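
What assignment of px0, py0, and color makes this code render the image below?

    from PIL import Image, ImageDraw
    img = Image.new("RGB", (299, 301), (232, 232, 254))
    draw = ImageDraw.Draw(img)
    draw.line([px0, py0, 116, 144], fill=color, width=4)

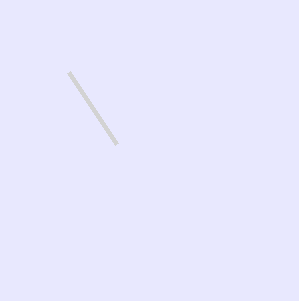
px0 = 68
py0 = 72
color = 'lightgray'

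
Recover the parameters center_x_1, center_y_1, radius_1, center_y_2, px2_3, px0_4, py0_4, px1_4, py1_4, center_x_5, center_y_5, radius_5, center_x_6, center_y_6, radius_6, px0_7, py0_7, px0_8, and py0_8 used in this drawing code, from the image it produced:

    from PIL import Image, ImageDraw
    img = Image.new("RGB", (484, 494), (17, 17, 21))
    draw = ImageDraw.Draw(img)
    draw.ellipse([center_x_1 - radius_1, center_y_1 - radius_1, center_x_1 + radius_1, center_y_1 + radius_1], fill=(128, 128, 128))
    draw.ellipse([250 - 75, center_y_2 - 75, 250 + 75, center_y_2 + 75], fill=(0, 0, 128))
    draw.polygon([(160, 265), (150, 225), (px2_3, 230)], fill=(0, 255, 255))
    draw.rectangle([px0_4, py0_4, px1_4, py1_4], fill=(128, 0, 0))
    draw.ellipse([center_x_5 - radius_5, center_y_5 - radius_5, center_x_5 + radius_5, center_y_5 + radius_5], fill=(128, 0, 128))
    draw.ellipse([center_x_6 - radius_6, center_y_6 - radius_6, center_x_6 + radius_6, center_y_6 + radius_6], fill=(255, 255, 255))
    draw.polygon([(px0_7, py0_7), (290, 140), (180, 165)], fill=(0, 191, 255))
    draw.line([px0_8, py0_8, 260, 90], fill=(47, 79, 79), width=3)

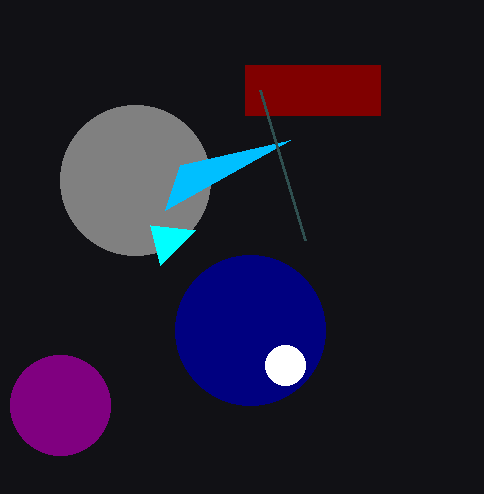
center_x_1 = 135, center_y_1 = 180, radius_1 = 75, center_y_2 = 330, px2_3 = 195, px0_4 = 245, py0_4 = 65, px1_4 = 380, py1_4 = 115, center_x_5 = 60, center_y_5 = 405, radius_5 = 50, center_x_6 = 285, center_y_6 = 365, radius_6 = 20, px0_7 = 165, py0_7 = 210, px0_8 = 305, py0_8 = 240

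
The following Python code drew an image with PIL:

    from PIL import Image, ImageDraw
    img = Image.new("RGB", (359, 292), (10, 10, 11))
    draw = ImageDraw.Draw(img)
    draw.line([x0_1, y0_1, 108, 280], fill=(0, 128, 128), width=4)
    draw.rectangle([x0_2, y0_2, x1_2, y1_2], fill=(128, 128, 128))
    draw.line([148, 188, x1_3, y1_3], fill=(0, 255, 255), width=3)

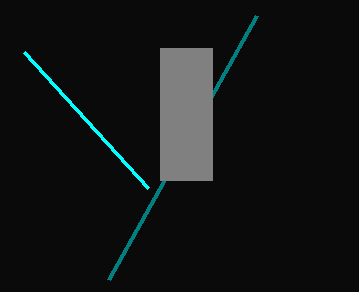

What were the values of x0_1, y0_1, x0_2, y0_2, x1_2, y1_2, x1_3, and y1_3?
x0_1 = 256; y0_1 = 16; x0_2 = 160; y0_2 = 48; x1_2 = 212; y1_2 = 180; x1_3 = 24; y1_3 = 52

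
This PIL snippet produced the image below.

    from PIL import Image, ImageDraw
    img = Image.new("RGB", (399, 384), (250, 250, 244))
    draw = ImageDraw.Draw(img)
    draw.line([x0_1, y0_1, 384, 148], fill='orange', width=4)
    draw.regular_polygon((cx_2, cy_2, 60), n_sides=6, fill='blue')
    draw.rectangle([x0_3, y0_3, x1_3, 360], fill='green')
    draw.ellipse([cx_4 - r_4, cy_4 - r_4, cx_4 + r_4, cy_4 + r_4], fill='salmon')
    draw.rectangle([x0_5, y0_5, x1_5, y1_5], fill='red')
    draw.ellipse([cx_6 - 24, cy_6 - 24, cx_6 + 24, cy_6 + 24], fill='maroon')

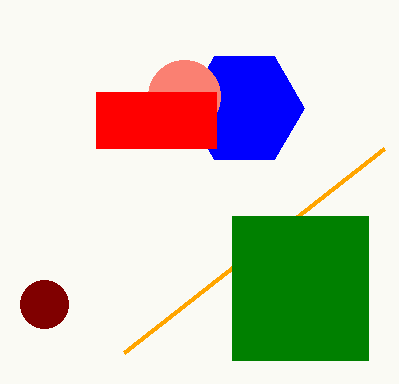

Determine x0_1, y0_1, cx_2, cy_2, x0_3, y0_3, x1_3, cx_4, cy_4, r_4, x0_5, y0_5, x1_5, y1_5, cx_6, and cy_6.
x0_1 = 124, y0_1 = 352, cx_2 = 244, cy_2 = 108, x0_3 = 232, y0_3 = 216, x1_3 = 368, cx_4 = 184, cy_4 = 96, r_4 = 36, x0_5 = 96, y0_5 = 92, x1_5 = 216, y1_5 = 148, cx_6 = 44, cy_6 = 304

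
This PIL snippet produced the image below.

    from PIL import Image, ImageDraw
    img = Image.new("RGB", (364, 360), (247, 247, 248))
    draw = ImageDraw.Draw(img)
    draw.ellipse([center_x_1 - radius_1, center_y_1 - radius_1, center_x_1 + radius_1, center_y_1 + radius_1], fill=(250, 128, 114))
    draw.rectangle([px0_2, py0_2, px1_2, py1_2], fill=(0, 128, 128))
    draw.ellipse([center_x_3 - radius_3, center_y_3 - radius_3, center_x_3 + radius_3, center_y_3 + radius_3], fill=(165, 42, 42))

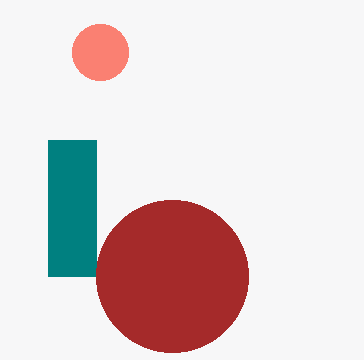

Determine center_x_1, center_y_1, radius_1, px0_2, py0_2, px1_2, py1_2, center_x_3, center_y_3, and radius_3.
center_x_1 = 100; center_y_1 = 52; radius_1 = 28; px0_2 = 48; py0_2 = 140; px1_2 = 96; py1_2 = 276; center_x_3 = 172; center_y_3 = 276; radius_3 = 76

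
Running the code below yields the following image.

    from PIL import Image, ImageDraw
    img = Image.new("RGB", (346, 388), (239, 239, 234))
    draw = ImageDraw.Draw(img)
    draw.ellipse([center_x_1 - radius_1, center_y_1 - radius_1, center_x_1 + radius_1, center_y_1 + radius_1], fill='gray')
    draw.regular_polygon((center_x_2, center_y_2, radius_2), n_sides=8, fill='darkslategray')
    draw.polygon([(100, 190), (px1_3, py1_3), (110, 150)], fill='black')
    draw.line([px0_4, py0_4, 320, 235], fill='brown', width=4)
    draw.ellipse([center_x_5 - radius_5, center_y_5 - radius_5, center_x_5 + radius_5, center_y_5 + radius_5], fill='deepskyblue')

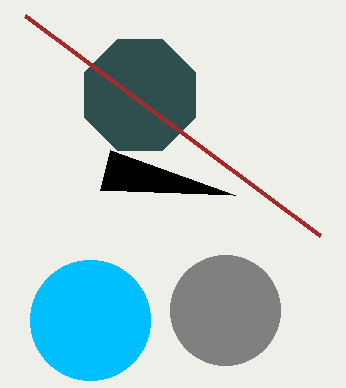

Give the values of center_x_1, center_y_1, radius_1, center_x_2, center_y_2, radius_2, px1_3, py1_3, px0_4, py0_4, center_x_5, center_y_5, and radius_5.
center_x_1 = 225, center_y_1 = 310, radius_1 = 55, center_x_2 = 140, center_y_2 = 95, radius_2 = 60, px1_3 = 235, py1_3 = 195, px0_4 = 25, py0_4 = 15, center_x_5 = 90, center_y_5 = 320, radius_5 = 60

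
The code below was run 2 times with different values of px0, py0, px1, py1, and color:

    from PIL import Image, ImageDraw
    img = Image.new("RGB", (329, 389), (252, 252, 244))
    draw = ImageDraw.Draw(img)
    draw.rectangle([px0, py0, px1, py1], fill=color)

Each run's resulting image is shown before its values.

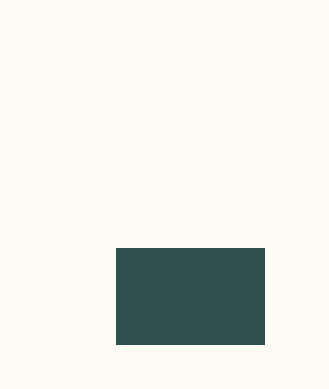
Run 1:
px0 = 116, py0 = 248, px1 = 264, py1 = 344, color = 'darkslategray'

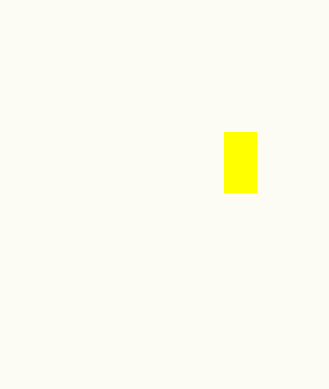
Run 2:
px0 = 224; py0 = 132; px1 = 256; py1 = 192; color = 'yellow'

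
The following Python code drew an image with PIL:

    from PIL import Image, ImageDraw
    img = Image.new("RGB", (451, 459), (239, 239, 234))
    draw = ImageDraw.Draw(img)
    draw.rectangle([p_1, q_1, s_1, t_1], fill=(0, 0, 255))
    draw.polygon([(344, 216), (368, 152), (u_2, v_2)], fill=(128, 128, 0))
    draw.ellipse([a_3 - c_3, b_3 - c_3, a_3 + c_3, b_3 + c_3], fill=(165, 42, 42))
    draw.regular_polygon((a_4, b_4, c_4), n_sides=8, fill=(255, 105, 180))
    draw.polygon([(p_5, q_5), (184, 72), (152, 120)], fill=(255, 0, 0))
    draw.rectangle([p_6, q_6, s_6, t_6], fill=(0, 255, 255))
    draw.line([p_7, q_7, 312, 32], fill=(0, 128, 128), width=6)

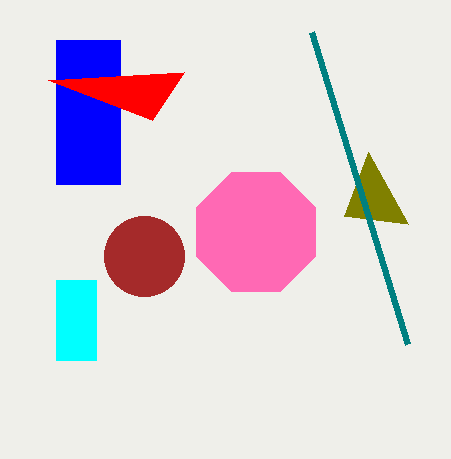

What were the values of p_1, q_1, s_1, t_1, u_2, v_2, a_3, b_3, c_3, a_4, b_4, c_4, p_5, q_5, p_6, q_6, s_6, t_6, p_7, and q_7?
p_1 = 56
q_1 = 40
s_1 = 120
t_1 = 184
u_2 = 408
v_2 = 224
a_3 = 144
b_3 = 256
c_3 = 40
a_4 = 256
b_4 = 232
c_4 = 64
p_5 = 48
q_5 = 80
p_6 = 56
q_6 = 280
s_6 = 96
t_6 = 360
p_7 = 408
q_7 = 344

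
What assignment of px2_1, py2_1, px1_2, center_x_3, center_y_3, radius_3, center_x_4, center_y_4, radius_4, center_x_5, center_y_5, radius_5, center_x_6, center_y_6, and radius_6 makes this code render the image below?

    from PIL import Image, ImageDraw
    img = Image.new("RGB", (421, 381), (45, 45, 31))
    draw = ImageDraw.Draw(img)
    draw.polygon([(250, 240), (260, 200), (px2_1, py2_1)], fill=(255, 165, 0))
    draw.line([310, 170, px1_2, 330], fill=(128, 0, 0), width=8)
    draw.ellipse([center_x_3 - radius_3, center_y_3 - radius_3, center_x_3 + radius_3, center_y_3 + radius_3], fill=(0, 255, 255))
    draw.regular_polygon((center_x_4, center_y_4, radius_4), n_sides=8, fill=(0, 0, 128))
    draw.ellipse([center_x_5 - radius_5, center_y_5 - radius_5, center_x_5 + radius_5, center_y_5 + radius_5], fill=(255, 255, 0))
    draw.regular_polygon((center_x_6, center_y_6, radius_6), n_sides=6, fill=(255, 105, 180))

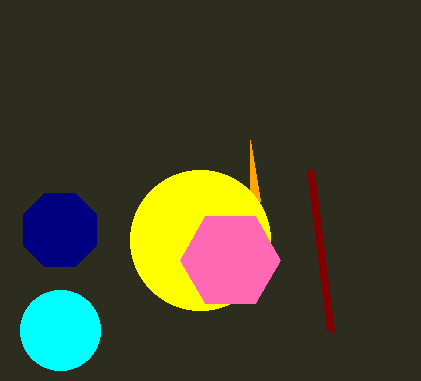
px2_1 = 250, py2_1 = 140, px1_2 = 330, center_x_3 = 60, center_y_3 = 330, radius_3 = 40, center_x_4 = 60, center_y_4 = 230, radius_4 = 40, center_x_5 = 200, center_y_5 = 240, radius_5 = 70, center_x_6 = 230, center_y_6 = 260, radius_6 = 50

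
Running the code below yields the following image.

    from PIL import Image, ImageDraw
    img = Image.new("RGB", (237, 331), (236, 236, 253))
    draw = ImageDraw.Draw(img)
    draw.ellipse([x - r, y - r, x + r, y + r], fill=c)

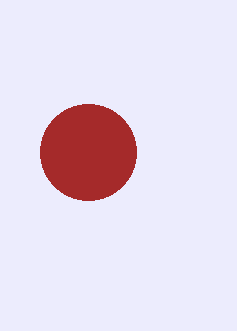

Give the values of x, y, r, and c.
x = 88; y = 152; r = 48; c = 'brown'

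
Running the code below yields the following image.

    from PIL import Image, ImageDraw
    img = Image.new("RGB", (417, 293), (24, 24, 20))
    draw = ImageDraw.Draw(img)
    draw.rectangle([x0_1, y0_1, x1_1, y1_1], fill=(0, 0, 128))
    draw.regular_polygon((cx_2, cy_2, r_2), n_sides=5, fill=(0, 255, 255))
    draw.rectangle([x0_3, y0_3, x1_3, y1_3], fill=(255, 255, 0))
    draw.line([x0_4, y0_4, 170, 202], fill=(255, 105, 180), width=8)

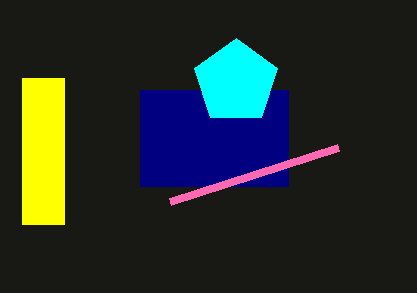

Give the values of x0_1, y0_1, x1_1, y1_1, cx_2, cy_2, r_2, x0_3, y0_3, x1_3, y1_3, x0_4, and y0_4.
x0_1 = 140; y0_1 = 90; x1_1 = 288; y1_1 = 186; cx_2 = 236; cy_2 = 82; r_2 = 44; x0_3 = 22; y0_3 = 78; x1_3 = 64; y1_3 = 224; x0_4 = 338; y0_4 = 148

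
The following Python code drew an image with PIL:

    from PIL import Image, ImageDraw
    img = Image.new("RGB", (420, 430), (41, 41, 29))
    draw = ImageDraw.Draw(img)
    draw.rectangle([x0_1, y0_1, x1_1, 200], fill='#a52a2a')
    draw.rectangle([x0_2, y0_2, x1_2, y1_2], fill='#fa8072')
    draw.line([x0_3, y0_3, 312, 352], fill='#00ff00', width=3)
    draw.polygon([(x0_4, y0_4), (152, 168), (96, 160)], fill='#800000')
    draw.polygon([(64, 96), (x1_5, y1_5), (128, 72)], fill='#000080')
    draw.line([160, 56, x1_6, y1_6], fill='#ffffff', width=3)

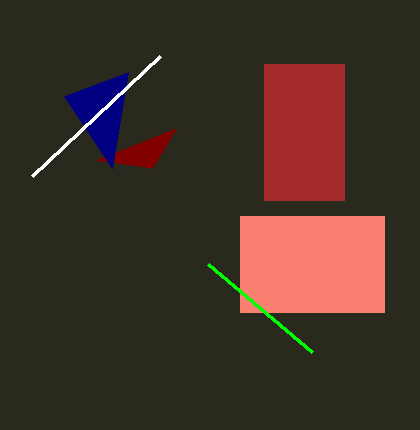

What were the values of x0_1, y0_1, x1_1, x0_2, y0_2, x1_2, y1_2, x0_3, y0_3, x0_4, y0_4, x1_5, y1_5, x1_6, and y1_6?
x0_1 = 264
y0_1 = 64
x1_1 = 344
x0_2 = 240
y0_2 = 216
x1_2 = 384
y1_2 = 312
x0_3 = 208
y0_3 = 264
x0_4 = 176
y0_4 = 128
x1_5 = 112
y1_5 = 168
x1_6 = 32
y1_6 = 176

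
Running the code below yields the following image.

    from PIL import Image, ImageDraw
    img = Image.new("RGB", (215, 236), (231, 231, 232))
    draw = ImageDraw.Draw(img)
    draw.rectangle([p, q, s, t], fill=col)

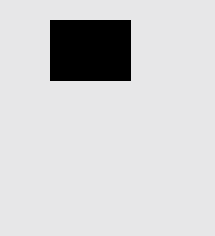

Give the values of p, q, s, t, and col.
p = 50, q = 20, s = 130, t = 80, col = 'black'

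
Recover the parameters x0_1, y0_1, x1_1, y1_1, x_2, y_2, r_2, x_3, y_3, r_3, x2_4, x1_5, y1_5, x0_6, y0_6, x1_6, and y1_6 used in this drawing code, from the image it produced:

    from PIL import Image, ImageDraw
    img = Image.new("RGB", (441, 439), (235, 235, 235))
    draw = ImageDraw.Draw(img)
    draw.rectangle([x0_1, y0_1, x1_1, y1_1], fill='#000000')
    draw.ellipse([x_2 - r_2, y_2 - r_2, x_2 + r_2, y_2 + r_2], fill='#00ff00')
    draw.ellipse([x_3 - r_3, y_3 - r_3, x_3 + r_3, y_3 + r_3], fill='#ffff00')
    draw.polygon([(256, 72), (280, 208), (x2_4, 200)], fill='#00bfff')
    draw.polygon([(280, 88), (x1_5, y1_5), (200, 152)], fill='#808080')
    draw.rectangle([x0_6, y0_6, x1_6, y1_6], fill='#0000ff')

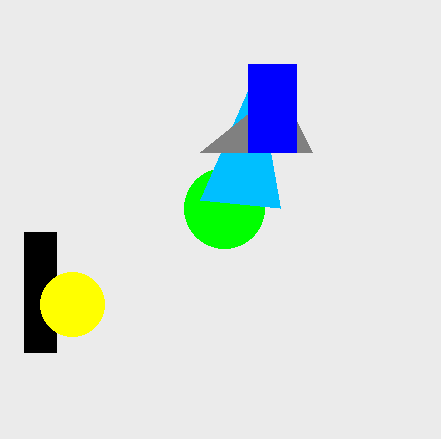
x0_1 = 24; y0_1 = 232; x1_1 = 56; y1_1 = 352; x_2 = 224; y_2 = 208; r_2 = 40; x_3 = 72; y_3 = 304; r_3 = 32; x2_4 = 200; x1_5 = 312; y1_5 = 152; x0_6 = 248; y0_6 = 64; x1_6 = 296; y1_6 = 152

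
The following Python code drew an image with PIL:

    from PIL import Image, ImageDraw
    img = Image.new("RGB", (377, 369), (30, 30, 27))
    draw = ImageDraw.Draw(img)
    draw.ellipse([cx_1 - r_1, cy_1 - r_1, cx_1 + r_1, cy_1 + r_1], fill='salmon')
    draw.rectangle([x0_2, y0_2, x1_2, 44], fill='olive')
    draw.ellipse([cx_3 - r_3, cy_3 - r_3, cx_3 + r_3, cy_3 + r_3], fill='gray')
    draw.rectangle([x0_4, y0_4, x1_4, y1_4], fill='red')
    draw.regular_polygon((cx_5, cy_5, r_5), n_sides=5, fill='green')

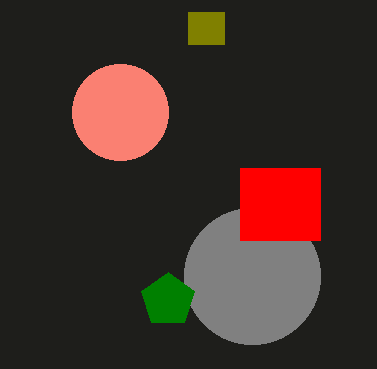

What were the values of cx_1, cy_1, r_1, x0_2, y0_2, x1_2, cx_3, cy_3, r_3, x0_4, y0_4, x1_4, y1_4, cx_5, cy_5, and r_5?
cx_1 = 120
cy_1 = 112
r_1 = 48
x0_2 = 188
y0_2 = 12
x1_2 = 224
cx_3 = 252
cy_3 = 276
r_3 = 68
x0_4 = 240
y0_4 = 168
x1_4 = 320
y1_4 = 240
cx_5 = 168
cy_5 = 300
r_5 = 28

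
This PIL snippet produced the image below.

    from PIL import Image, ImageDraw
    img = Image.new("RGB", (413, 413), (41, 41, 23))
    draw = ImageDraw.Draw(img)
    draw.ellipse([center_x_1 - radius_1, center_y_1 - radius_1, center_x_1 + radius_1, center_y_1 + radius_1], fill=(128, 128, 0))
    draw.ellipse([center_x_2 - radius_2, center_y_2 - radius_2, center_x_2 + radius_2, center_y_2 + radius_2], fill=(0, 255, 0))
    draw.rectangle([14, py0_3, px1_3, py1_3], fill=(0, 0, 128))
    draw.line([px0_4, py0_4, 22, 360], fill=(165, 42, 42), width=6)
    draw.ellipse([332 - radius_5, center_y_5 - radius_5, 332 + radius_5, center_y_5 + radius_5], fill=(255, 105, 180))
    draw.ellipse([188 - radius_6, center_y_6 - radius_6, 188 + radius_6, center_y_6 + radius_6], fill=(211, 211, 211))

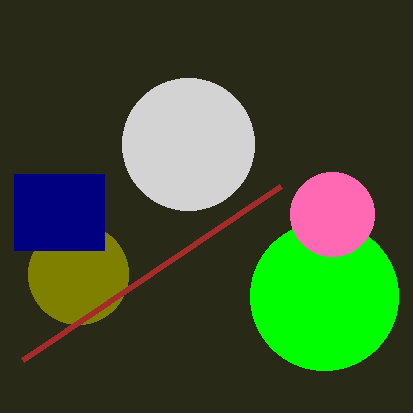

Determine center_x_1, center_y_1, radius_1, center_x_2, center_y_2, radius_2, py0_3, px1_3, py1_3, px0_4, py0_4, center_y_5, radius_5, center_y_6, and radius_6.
center_x_1 = 78; center_y_1 = 274; radius_1 = 50; center_x_2 = 324; center_y_2 = 296; radius_2 = 74; py0_3 = 174; px1_3 = 104; py1_3 = 250; px0_4 = 280; py0_4 = 186; center_y_5 = 214; radius_5 = 42; center_y_6 = 144; radius_6 = 66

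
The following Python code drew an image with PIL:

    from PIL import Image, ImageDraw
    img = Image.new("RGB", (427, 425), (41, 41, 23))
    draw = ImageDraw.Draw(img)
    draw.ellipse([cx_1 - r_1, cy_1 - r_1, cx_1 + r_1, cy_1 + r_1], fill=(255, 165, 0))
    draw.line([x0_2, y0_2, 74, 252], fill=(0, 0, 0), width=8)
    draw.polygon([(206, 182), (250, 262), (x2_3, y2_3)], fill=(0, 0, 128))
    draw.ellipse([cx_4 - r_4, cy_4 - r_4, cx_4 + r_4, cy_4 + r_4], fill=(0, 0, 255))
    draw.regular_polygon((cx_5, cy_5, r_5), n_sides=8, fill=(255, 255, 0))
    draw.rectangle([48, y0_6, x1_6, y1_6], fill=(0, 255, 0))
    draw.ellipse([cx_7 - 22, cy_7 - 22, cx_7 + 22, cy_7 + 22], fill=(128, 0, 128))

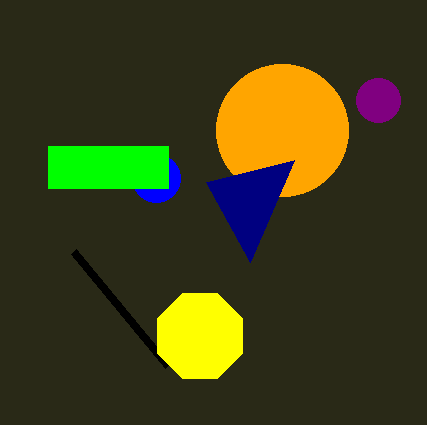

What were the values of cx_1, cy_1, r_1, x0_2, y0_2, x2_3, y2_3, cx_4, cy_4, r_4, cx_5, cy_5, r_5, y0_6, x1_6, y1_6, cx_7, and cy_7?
cx_1 = 282, cy_1 = 130, r_1 = 66, x0_2 = 168, y0_2 = 366, x2_3 = 294, y2_3 = 160, cx_4 = 156, cy_4 = 178, r_4 = 24, cx_5 = 200, cy_5 = 336, r_5 = 46, y0_6 = 146, x1_6 = 168, y1_6 = 188, cx_7 = 378, cy_7 = 100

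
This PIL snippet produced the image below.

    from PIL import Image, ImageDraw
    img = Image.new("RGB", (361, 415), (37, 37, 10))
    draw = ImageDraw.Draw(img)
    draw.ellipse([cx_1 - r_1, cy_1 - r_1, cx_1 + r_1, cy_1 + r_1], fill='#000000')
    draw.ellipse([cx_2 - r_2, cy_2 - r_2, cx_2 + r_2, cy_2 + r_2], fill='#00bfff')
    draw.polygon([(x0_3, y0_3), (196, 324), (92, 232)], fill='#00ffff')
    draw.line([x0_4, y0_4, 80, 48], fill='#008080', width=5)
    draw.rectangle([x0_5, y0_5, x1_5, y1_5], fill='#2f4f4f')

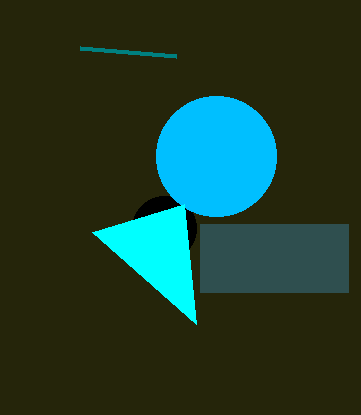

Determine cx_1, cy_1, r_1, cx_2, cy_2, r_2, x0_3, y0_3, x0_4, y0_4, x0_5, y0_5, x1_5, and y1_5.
cx_1 = 164, cy_1 = 228, r_1 = 32, cx_2 = 216, cy_2 = 156, r_2 = 60, x0_3 = 184, y0_3 = 204, x0_4 = 176, y0_4 = 56, x0_5 = 200, y0_5 = 224, x1_5 = 348, y1_5 = 292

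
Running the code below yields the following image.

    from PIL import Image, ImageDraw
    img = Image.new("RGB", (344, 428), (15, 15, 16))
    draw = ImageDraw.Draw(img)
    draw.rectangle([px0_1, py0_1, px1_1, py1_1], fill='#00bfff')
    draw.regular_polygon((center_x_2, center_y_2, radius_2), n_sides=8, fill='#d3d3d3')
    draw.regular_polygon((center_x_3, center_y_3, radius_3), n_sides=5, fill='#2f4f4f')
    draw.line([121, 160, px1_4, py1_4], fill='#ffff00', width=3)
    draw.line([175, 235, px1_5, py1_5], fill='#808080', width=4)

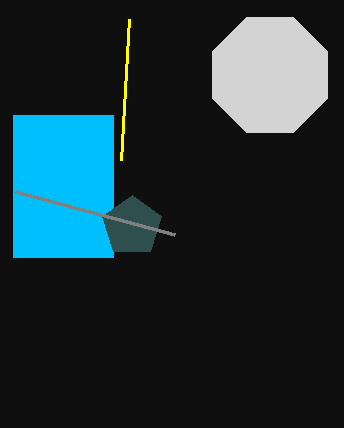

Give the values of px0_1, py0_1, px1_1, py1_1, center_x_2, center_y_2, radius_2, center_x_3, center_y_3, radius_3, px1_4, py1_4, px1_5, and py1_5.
px0_1 = 13
py0_1 = 115
px1_1 = 113
py1_1 = 257
center_x_2 = 270
center_y_2 = 75
radius_2 = 62
center_x_3 = 132
center_y_3 = 226
radius_3 = 31
px1_4 = 129
py1_4 = 19
px1_5 = 16
py1_5 = 192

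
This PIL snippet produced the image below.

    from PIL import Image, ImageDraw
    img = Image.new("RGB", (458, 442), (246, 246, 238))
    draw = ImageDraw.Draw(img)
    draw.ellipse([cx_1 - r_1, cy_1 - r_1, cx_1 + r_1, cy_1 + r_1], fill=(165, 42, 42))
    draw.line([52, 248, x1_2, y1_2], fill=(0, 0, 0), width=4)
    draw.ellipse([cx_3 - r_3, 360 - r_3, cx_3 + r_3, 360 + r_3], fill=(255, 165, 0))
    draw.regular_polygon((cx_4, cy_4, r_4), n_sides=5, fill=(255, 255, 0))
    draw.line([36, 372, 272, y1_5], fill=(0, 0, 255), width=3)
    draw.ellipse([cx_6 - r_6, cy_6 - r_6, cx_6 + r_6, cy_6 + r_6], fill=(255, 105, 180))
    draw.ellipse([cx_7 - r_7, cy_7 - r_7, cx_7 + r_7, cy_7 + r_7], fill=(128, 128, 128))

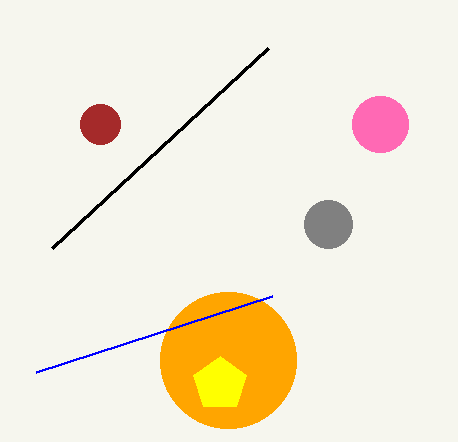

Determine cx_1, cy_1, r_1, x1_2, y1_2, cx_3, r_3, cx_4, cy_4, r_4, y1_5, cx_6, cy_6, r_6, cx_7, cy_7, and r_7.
cx_1 = 100
cy_1 = 124
r_1 = 20
x1_2 = 268
y1_2 = 48
cx_3 = 228
r_3 = 68
cx_4 = 220
cy_4 = 384
r_4 = 28
y1_5 = 296
cx_6 = 380
cy_6 = 124
r_6 = 28
cx_7 = 328
cy_7 = 224
r_7 = 24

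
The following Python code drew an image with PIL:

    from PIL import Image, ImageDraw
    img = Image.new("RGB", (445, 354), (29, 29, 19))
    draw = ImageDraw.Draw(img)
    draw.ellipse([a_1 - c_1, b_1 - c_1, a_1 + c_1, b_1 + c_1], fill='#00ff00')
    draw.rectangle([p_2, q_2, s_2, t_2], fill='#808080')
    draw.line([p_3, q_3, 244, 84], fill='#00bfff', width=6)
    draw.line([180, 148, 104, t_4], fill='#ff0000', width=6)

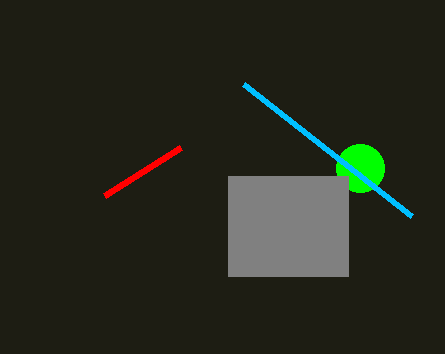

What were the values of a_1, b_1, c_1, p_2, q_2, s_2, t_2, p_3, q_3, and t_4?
a_1 = 360, b_1 = 168, c_1 = 24, p_2 = 228, q_2 = 176, s_2 = 348, t_2 = 276, p_3 = 412, q_3 = 216, t_4 = 196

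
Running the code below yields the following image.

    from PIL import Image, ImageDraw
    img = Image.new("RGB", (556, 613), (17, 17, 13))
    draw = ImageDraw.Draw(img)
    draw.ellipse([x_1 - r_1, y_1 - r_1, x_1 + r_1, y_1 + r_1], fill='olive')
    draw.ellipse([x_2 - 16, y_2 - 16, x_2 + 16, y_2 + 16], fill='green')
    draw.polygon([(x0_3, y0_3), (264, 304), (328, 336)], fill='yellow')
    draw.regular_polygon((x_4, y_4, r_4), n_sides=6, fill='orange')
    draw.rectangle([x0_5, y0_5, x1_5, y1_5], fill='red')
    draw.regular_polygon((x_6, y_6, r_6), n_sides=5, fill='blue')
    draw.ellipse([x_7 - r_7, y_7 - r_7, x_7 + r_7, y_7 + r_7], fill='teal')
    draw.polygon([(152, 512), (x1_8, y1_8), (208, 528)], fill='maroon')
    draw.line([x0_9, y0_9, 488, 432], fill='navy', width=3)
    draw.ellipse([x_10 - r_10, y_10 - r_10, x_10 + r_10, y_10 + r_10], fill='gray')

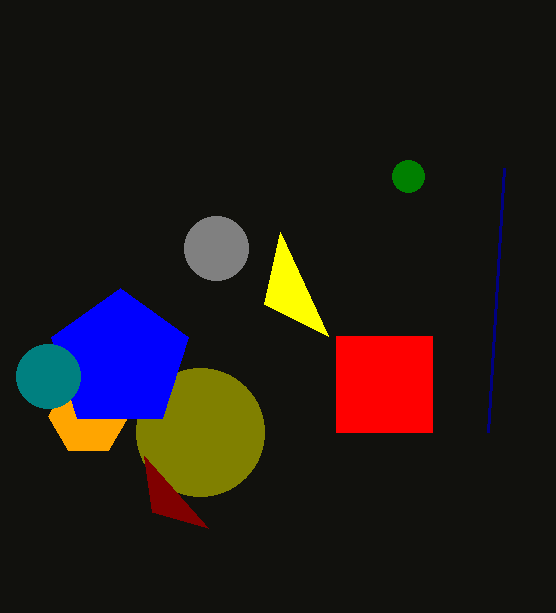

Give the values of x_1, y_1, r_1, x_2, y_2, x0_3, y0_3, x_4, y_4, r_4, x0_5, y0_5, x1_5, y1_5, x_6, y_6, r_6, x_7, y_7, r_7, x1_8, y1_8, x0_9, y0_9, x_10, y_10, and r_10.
x_1 = 200
y_1 = 432
r_1 = 64
x_2 = 408
y_2 = 176
x0_3 = 280
y0_3 = 232
x_4 = 88
y_4 = 416
r_4 = 40
x0_5 = 336
y0_5 = 336
x1_5 = 432
y1_5 = 432
x_6 = 120
y_6 = 360
r_6 = 72
x_7 = 48
y_7 = 376
r_7 = 32
x1_8 = 144
y1_8 = 456
x0_9 = 504
y0_9 = 168
x_10 = 216
y_10 = 248
r_10 = 32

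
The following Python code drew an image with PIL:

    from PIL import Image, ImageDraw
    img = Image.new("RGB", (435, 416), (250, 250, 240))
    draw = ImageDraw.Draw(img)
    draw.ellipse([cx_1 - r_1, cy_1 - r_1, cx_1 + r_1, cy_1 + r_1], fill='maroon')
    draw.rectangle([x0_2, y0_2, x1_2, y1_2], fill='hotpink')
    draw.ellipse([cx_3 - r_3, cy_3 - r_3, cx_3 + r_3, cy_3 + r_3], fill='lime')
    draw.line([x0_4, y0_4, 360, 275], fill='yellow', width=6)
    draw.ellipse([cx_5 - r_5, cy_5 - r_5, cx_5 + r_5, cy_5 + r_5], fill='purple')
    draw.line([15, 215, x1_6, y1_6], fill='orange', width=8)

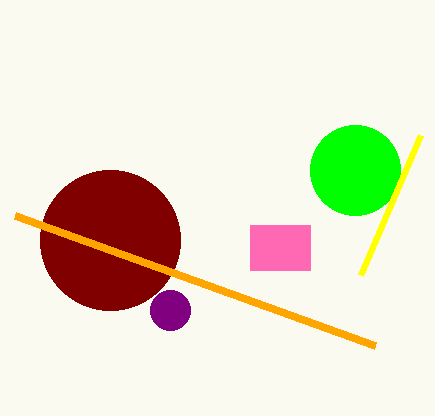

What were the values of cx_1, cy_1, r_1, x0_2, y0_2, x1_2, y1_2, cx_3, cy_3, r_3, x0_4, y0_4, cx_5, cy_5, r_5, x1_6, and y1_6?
cx_1 = 110; cy_1 = 240; r_1 = 70; x0_2 = 250; y0_2 = 225; x1_2 = 310; y1_2 = 270; cx_3 = 355; cy_3 = 170; r_3 = 45; x0_4 = 420; y0_4 = 135; cx_5 = 170; cy_5 = 310; r_5 = 20; x1_6 = 375; y1_6 = 345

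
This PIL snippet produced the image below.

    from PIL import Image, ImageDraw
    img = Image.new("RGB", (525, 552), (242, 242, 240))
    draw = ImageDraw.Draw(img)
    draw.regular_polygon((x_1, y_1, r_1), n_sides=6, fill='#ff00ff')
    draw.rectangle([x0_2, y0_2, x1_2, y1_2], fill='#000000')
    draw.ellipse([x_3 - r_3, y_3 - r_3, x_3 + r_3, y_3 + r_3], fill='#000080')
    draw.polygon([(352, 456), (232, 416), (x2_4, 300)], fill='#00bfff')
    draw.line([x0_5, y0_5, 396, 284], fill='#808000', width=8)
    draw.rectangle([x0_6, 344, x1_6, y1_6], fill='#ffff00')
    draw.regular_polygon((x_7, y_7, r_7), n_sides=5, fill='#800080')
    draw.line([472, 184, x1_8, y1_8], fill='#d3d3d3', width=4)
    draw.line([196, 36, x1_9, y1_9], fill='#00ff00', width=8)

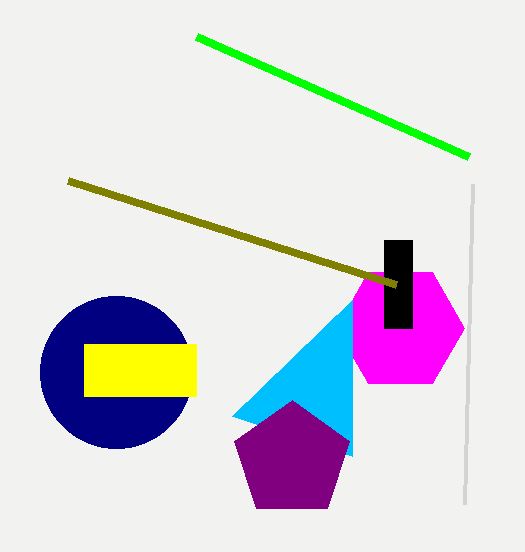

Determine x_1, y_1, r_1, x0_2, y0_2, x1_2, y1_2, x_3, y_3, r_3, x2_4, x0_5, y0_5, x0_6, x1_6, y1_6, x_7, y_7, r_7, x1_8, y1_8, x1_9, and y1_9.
x_1 = 400
y_1 = 328
r_1 = 64
x0_2 = 384
y0_2 = 240
x1_2 = 412
y1_2 = 328
x_3 = 116
y_3 = 372
r_3 = 76
x2_4 = 352
x0_5 = 68
y0_5 = 180
x0_6 = 84
x1_6 = 196
y1_6 = 396
x_7 = 292
y_7 = 460
r_7 = 60
x1_8 = 464
y1_8 = 504
x1_9 = 468
y1_9 = 156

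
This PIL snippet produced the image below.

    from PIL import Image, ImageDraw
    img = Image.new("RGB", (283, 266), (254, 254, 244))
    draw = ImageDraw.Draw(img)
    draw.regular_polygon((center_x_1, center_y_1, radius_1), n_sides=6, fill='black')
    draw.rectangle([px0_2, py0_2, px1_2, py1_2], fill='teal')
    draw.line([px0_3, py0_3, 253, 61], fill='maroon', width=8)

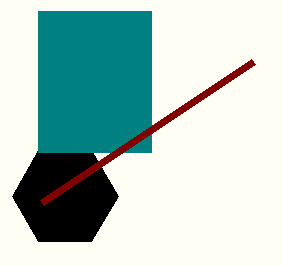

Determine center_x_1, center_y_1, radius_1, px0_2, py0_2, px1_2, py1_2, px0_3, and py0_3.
center_x_1 = 65; center_y_1 = 196; radius_1 = 53; px0_2 = 38; py0_2 = 11; px1_2 = 151; py1_2 = 152; px0_3 = 42; py0_3 = 202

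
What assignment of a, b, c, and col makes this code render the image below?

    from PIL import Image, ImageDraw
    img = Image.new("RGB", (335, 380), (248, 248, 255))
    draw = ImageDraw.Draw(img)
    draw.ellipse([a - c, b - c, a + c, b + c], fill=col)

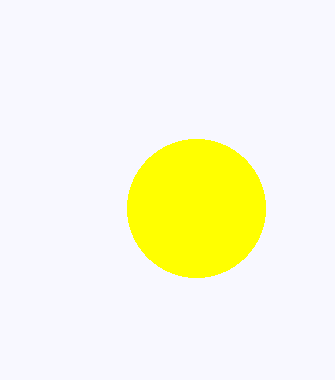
a = 196; b = 208; c = 69; col = 'yellow'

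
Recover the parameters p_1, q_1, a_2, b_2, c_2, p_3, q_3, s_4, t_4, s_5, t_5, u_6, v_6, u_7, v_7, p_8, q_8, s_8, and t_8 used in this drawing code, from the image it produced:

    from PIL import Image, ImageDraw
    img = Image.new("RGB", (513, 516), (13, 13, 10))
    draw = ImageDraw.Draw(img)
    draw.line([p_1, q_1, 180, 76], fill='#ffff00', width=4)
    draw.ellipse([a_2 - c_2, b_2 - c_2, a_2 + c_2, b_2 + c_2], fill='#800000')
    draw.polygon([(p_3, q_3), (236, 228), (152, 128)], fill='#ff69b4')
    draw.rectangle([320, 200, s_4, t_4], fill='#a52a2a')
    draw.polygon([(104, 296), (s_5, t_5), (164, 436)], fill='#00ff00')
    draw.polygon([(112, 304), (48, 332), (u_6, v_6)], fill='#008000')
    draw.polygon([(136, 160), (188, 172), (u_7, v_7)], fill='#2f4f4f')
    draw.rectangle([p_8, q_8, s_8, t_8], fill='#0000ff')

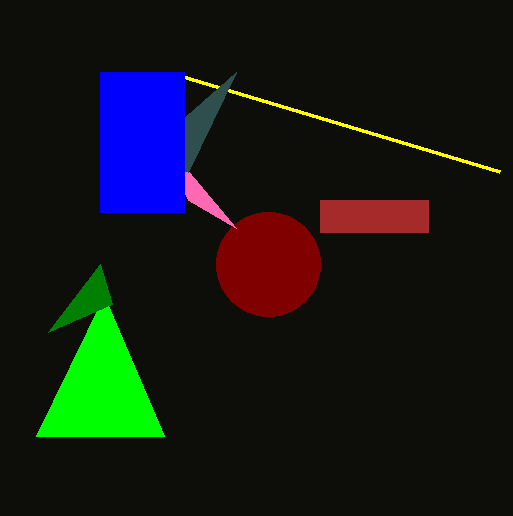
p_1 = 500, q_1 = 172, a_2 = 268, b_2 = 264, c_2 = 52, p_3 = 188, q_3 = 200, s_4 = 428, t_4 = 232, s_5 = 36, t_5 = 436, u_6 = 100, v_6 = 264, u_7 = 236, v_7 = 72, p_8 = 100, q_8 = 72, s_8 = 184, t_8 = 212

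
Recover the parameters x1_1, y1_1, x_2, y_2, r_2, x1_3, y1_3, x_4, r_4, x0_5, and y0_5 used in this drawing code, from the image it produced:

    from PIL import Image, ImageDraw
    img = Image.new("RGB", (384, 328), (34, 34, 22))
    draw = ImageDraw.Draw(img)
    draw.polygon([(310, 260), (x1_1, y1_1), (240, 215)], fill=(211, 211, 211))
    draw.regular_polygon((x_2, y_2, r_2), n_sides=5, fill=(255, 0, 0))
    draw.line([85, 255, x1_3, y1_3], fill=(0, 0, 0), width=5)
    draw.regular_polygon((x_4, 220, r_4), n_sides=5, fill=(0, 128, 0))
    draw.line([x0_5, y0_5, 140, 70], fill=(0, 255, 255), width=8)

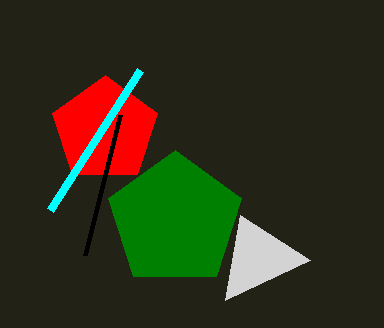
x1_1 = 225; y1_1 = 300; x_2 = 105; y_2 = 130; r_2 = 55; x1_3 = 120; y1_3 = 115; x_4 = 175; r_4 = 70; x0_5 = 50; y0_5 = 210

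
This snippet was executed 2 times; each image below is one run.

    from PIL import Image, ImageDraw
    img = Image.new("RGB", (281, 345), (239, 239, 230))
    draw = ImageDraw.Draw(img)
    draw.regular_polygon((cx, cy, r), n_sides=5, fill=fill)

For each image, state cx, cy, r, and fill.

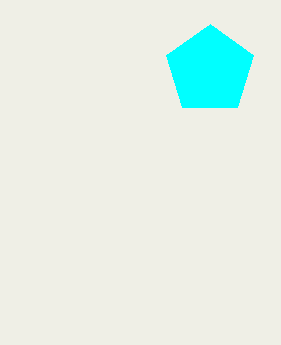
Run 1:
cx = 210
cy = 70
r = 46
fill = 'cyan'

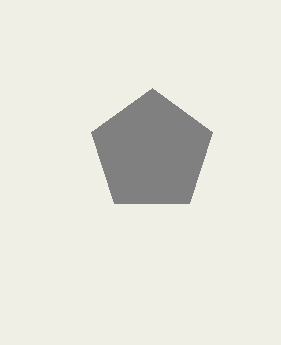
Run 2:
cx = 152; cy = 152; r = 64; fill = 'gray'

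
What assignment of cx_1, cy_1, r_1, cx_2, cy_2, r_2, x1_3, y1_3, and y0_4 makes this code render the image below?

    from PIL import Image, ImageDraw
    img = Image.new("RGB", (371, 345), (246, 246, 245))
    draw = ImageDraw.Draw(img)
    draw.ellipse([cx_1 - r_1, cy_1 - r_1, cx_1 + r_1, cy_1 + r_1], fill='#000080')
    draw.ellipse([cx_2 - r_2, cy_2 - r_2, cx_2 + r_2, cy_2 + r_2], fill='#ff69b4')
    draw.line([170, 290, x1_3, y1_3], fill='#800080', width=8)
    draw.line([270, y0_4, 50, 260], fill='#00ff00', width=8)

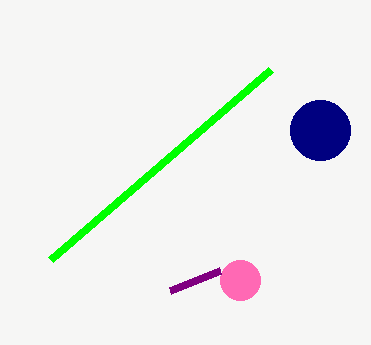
cx_1 = 320; cy_1 = 130; r_1 = 30; cx_2 = 240; cy_2 = 280; r_2 = 20; x1_3 = 220; y1_3 = 270; y0_4 = 70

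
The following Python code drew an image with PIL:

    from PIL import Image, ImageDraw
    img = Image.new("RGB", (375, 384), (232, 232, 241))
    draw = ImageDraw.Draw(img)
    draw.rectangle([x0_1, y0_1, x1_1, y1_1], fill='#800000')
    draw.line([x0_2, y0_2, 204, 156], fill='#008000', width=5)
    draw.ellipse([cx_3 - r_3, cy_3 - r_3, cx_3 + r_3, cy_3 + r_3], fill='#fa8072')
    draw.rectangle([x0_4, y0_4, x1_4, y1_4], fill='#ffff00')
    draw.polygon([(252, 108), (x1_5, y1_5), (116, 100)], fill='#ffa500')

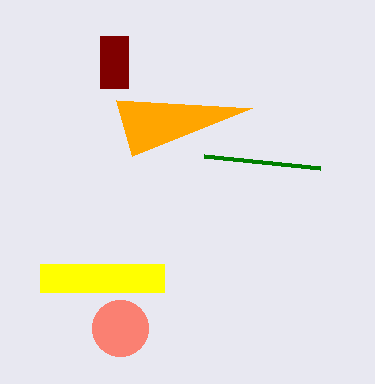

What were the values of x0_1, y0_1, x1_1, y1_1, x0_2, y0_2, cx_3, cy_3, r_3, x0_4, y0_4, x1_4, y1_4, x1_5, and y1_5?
x0_1 = 100; y0_1 = 36; x1_1 = 128; y1_1 = 88; x0_2 = 320; y0_2 = 168; cx_3 = 120; cy_3 = 328; r_3 = 28; x0_4 = 40; y0_4 = 264; x1_4 = 164; y1_4 = 292; x1_5 = 132; y1_5 = 156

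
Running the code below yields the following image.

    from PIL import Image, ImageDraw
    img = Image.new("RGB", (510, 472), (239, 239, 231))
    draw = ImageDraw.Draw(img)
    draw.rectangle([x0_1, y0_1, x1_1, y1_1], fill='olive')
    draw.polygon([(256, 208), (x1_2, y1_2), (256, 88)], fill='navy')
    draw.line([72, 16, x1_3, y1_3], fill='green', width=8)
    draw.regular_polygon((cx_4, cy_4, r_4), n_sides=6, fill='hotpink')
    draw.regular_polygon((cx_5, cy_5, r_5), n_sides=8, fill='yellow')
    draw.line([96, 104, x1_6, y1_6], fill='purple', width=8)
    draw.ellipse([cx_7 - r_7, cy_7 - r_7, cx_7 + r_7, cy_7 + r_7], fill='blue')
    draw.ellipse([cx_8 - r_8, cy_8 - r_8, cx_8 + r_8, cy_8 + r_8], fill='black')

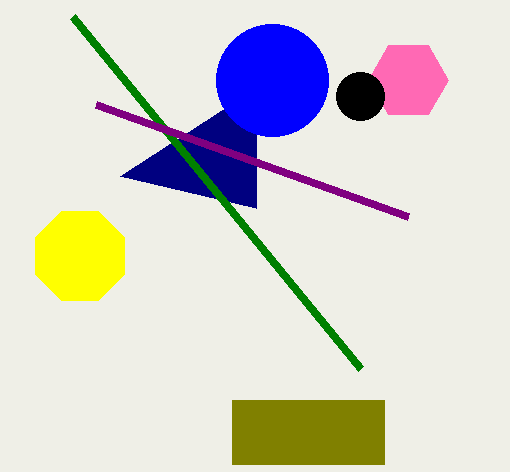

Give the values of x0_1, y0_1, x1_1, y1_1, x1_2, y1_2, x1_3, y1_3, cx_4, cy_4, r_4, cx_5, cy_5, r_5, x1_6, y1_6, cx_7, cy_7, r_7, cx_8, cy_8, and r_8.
x0_1 = 232; y0_1 = 400; x1_1 = 384; y1_1 = 464; x1_2 = 120; y1_2 = 176; x1_3 = 360; y1_3 = 368; cx_4 = 408; cy_4 = 80; r_4 = 40; cx_5 = 80; cy_5 = 256; r_5 = 48; x1_6 = 408; y1_6 = 216; cx_7 = 272; cy_7 = 80; r_7 = 56; cx_8 = 360; cy_8 = 96; r_8 = 24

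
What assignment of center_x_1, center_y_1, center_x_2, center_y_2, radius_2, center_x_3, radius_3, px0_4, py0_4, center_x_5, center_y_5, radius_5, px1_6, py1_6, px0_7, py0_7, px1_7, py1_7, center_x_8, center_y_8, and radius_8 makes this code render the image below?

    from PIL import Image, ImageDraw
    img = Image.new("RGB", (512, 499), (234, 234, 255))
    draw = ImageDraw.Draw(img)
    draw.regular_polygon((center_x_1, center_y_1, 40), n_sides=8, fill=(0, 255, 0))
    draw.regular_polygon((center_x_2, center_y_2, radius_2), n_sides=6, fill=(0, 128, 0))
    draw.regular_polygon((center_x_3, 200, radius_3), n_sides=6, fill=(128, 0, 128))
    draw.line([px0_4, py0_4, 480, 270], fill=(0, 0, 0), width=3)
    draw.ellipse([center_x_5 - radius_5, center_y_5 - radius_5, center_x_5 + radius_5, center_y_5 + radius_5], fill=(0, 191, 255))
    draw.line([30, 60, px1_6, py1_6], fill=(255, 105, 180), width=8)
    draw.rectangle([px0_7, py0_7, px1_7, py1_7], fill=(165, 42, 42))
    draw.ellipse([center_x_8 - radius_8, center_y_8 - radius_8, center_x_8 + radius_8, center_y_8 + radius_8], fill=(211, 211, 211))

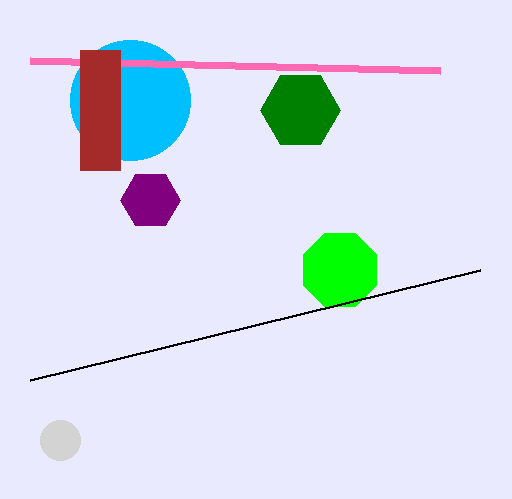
center_x_1 = 340
center_y_1 = 270
center_x_2 = 300
center_y_2 = 110
radius_2 = 40
center_x_3 = 150
radius_3 = 30
px0_4 = 30
py0_4 = 380
center_x_5 = 130
center_y_5 = 100
radius_5 = 60
px1_6 = 440
py1_6 = 70
px0_7 = 80
py0_7 = 50
px1_7 = 120
py1_7 = 170
center_x_8 = 60
center_y_8 = 440
radius_8 = 20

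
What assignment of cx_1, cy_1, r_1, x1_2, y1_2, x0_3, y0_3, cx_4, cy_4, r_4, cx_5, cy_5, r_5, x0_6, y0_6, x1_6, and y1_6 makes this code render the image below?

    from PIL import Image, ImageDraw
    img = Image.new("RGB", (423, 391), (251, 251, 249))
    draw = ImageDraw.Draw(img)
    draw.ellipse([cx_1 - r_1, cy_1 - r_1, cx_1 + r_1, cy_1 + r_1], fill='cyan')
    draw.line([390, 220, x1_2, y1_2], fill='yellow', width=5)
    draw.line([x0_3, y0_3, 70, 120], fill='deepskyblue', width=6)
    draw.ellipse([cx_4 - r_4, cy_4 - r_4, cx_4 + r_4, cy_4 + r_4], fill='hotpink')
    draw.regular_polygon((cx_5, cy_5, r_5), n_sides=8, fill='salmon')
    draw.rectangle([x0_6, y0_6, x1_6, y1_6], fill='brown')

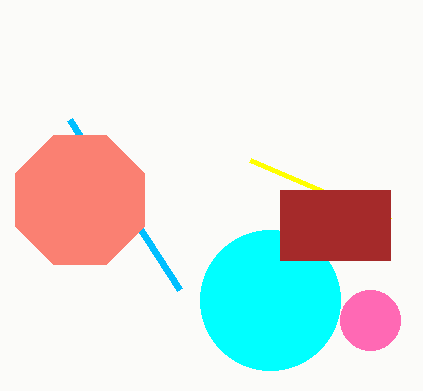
cx_1 = 270, cy_1 = 300, r_1 = 70, x1_2 = 250, y1_2 = 160, x0_3 = 180, y0_3 = 290, cx_4 = 370, cy_4 = 320, r_4 = 30, cx_5 = 80, cy_5 = 200, r_5 = 70, x0_6 = 280, y0_6 = 190, x1_6 = 390, y1_6 = 260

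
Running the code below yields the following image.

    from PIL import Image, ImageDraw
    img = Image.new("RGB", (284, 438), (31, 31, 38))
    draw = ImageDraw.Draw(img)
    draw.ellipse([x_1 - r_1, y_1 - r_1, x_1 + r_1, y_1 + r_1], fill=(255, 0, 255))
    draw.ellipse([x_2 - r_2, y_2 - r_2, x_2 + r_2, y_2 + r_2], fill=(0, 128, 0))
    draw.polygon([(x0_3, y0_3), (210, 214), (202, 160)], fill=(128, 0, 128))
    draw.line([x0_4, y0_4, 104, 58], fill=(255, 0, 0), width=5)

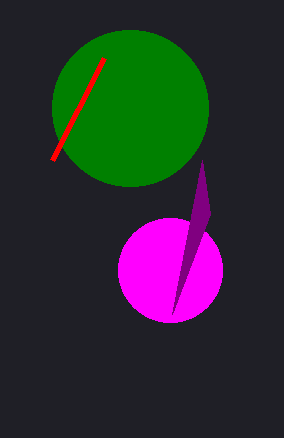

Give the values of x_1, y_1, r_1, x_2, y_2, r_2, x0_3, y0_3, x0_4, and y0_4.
x_1 = 170, y_1 = 270, r_1 = 52, x_2 = 130, y_2 = 108, r_2 = 78, x0_3 = 172, y0_3 = 314, x0_4 = 52, y0_4 = 160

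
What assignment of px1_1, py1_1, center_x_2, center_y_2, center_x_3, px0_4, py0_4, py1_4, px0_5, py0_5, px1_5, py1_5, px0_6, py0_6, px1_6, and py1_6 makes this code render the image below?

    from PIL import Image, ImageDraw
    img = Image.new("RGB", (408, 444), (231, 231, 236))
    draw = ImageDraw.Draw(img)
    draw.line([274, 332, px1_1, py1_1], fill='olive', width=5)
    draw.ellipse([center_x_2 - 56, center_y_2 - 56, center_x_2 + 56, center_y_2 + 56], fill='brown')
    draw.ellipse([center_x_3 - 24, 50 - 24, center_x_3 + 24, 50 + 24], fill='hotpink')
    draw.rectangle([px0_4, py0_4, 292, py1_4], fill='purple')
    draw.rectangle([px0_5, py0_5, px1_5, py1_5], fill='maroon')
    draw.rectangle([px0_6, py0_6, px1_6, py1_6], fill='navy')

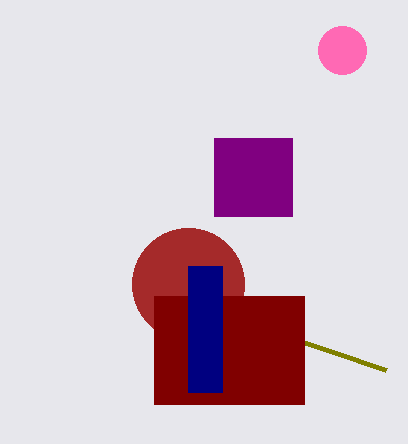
px1_1 = 386
py1_1 = 370
center_x_2 = 188
center_y_2 = 284
center_x_3 = 342
px0_4 = 214
py0_4 = 138
py1_4 = 216
px0_5 = 154
py0_5 = 296
px1_5 = 304
py1_5 = 404
px0_6 = 188
py0_6 = 266
px1_6 = 222
py1_6 = 392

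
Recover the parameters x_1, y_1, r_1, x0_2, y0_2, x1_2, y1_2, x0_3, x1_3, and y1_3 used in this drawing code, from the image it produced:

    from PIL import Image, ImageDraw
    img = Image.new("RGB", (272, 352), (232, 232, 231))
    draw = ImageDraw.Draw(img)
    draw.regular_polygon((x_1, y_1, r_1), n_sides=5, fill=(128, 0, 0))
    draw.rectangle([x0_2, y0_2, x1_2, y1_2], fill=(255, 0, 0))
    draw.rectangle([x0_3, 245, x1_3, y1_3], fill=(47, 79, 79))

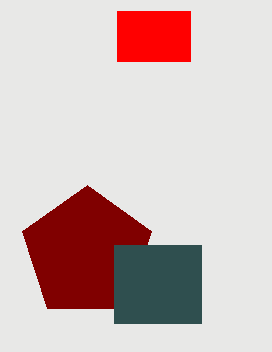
x_1 = 87, y_1 = 253, r_1 = 68, x0_2 = 117, y0_2 = 11, x1_2 = 190, y1_2 = 61, x0_3 = 114, x1_3 = 201, y1_3 = 323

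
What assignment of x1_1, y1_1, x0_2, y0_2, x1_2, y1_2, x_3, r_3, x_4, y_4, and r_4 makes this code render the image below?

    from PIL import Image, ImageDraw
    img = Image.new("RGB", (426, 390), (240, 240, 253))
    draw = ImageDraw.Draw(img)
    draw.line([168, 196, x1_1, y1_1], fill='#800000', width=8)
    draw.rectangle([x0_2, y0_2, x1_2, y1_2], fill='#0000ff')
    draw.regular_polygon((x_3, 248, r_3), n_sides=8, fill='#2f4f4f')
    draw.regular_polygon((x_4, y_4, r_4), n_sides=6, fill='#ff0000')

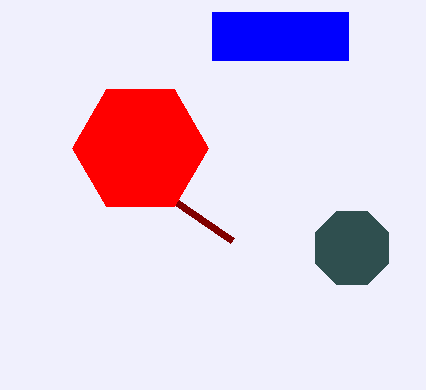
x1_1 = 232; y1_1 = 240; x0_2 = 212; y0_2 = 12; x1_2 = 348; y1_2 = 60; x_3 = 352; r_3 = 40; x_4 = 140; y_4 = 148; r_4 = 68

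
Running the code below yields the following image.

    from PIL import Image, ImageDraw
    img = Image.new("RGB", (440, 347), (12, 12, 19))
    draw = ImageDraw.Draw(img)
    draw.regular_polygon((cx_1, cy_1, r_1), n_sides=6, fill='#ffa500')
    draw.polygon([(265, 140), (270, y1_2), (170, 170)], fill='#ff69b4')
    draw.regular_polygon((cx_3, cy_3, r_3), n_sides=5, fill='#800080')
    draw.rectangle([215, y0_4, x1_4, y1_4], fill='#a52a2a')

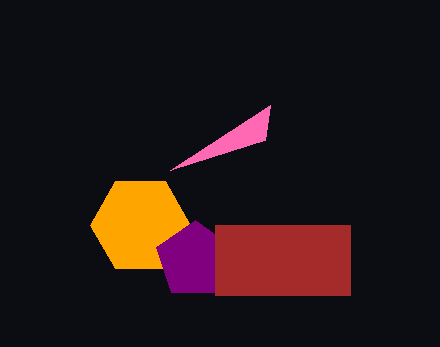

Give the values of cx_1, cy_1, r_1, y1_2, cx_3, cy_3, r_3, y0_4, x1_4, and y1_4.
cx_1 = 140; cy_1 = 225; r_1 = 50; y1_2 = 105; cx_3 = 195; cy_3 = 260; r_3 = 40; y0_4 = 225; x1_4 = 350; y1_4 = 295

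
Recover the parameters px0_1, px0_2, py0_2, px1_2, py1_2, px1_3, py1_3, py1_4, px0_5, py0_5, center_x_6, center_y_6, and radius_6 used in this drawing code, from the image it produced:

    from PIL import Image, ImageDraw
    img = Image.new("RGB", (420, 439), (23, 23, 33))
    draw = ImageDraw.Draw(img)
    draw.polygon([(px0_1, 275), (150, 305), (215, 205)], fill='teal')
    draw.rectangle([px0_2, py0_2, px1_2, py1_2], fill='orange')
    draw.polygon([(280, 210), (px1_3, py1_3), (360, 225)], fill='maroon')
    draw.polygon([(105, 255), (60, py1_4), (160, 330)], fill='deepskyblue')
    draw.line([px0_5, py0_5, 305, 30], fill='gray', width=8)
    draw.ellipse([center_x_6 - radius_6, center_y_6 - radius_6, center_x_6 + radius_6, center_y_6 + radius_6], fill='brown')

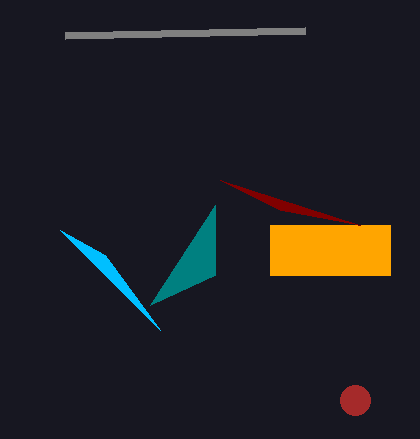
px0_1 = 215; px0_2 = 270; py0_2 = 225; px1_2 = 390; py1_2 = 275; px1_3 = 220; py1_3 = 180; py1_4 = 230; px0_5 = 65; py0_5 = 35; center_x_6 = 355; center_y_6 = 400; radius_6 = 15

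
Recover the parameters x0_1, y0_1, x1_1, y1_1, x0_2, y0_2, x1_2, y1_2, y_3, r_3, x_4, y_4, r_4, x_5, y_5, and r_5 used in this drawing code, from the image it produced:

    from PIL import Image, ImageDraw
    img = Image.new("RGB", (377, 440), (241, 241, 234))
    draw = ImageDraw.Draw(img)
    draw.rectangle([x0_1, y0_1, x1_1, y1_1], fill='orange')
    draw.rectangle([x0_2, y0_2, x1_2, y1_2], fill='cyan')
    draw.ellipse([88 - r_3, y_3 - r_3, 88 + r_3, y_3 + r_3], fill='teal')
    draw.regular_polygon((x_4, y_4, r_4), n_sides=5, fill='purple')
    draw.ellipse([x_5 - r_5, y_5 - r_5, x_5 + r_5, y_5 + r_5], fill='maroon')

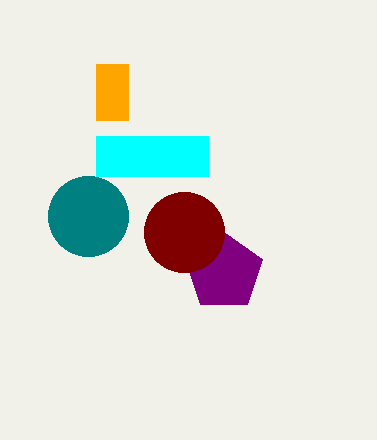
x0_1 = 96, y0_1 = 64, x1_1 = 128, y1_1 = 120, x0_2 = 96, y0_2 = 136, x1_2 = 208, y1_2 = 176, y_3 = 216, r_3 = 40, x_4 = 224, y_4 = 272, r_4 = 40, x_5 = 184, y_5 = 232, r_5 = 40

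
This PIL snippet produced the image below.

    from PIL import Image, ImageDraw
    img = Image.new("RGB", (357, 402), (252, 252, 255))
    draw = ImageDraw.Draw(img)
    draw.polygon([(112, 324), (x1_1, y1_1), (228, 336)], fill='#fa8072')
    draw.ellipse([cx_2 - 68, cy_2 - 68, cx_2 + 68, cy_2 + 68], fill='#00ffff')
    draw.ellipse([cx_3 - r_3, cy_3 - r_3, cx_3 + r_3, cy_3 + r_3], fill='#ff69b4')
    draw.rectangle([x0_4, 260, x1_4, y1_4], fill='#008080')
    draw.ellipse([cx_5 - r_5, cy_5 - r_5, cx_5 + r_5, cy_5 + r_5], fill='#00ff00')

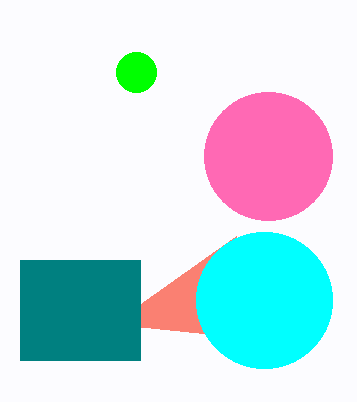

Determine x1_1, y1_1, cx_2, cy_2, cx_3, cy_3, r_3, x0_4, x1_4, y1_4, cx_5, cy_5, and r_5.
x1_1 = 236; y1_1 = 236; cx_2 = 264; cy_2 = 300; cx_3 = 268; cy_3 = 156; r_3 = 64; x0_4 = 20; x1_4 = 140; y1_4 = 360; cx_5 = 136; cy_5 = 72; r_5 = 20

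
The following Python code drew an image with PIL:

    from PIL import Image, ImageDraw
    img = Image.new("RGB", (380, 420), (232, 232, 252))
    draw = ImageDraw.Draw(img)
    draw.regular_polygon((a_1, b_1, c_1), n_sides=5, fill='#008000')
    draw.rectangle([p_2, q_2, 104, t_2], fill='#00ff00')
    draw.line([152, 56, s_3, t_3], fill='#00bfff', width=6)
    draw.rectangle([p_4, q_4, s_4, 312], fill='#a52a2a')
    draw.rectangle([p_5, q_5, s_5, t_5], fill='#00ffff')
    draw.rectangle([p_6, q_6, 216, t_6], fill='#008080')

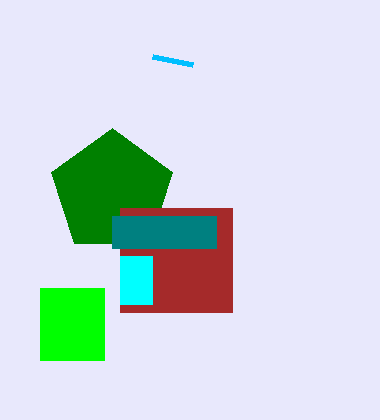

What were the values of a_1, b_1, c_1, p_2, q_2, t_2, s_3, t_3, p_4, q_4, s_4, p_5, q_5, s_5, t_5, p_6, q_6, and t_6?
a_1 = 112; b_1 = 192; c_1 = 64; p_2 = 40; q_2 = 288; t_2 = 360; s_3 = 192; t_3 = 64; p_4 = 120; q_4 = 208; s_4 = 232; p_5 = 120; q_5 = 256; s_5 = 152; t_5 = 304; p_6 = 112; q_6 = 216; t_6 = 248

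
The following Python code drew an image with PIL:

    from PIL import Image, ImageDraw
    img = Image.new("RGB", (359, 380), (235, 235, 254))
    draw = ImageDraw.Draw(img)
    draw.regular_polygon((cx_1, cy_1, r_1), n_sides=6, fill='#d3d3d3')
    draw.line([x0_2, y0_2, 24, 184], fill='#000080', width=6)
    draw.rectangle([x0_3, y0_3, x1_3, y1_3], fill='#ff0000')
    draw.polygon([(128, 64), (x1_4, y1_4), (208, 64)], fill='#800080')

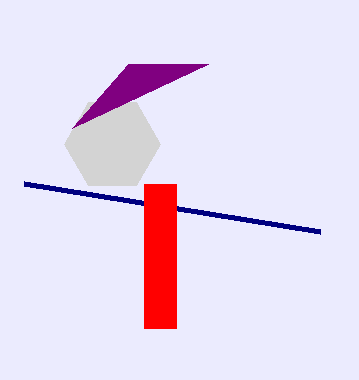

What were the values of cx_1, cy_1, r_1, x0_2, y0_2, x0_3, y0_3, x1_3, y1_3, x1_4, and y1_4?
cx_1 = 112, cy_1 = 144, r_1 = 48, x0_2 = 320, y0_2 = 232, x0_3 = 144, y0_3 = 184, x1_3 = 176, y1_3 = 328, x1_4 = 72, y1_4 = 128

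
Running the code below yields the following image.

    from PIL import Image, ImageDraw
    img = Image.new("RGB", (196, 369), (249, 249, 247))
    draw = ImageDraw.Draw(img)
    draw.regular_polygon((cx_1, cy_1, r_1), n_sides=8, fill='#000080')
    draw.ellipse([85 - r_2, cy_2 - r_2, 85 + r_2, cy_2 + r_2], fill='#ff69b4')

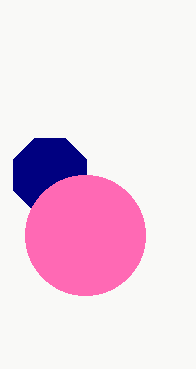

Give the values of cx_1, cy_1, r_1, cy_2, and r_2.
cx_1 = 50; cy_1 = 175; r_1 = 40; cy_2 = 235; r_2 = 60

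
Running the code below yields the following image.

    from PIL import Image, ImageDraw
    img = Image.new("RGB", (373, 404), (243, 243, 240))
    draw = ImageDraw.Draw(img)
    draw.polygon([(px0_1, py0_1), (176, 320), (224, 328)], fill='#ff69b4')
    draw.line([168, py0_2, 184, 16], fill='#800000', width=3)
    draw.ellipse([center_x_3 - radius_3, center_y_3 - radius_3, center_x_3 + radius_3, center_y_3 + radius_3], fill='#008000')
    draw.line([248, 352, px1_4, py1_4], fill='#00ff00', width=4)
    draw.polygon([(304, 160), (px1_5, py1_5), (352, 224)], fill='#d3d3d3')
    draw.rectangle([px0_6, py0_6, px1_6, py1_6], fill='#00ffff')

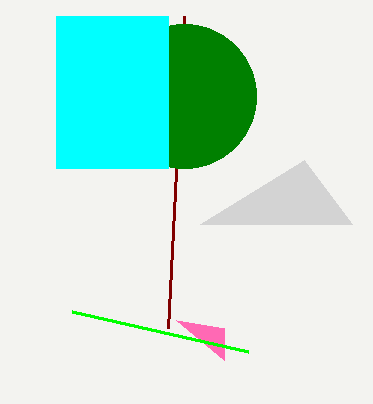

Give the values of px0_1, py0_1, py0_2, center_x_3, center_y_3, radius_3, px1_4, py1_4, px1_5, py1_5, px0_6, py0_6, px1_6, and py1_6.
px0_1 = 224
py0_1 = 360
py0_2 = 328
center_x_3 = 184
center_y_3 = 96
radius_3 = 72
px1_4 = 72
py1_4 = 312
px1_5 = 200
py1_5 = 224
px0_6 = 56
py0_6 = 16
px1_6 = 168
py1_6 = 168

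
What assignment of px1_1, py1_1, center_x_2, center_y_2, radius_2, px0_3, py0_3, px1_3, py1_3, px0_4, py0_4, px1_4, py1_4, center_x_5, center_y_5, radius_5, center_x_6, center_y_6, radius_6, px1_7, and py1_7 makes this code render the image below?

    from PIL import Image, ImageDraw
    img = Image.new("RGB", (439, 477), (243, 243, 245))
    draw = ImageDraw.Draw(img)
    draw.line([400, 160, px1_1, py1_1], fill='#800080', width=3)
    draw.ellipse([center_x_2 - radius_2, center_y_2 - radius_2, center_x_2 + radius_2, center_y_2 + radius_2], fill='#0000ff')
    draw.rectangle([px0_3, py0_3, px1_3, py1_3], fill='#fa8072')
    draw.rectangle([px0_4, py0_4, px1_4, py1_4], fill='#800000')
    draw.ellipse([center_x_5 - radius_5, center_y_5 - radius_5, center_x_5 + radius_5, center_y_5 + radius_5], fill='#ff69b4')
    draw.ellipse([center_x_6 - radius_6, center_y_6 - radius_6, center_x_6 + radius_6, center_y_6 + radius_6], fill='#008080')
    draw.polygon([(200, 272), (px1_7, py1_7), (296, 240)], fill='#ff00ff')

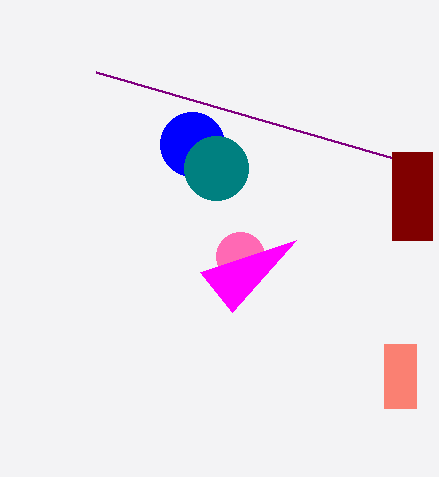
px1_1 = 96; py1_1 = 72; center_x_2 = 192; center_y_2 = 144; radius_2 = 32; px0_3 = 384; py0_3 = 344; px1_3 = 416; py1_3 = 408; px0_4 = 392; py0_4 = 152; px1_4 = 432; py1_4 = 240; center_x_5 = 240; center_y_5 = 256; radius_5 = 24; center_x_6 = 216; center_y_6 = 168; radius_6 = 32; px1_7 = 232; py1_7 = 312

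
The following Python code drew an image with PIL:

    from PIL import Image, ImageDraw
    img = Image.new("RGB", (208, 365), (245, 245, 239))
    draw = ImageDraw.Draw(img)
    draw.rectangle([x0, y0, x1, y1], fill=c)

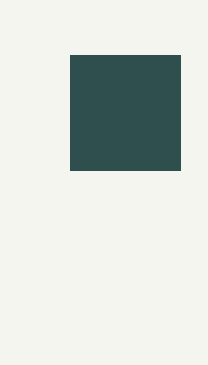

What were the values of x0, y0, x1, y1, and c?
x0 = 70
y0 = 55
x1 = 180
y1 = 170
c = 'darkslategray'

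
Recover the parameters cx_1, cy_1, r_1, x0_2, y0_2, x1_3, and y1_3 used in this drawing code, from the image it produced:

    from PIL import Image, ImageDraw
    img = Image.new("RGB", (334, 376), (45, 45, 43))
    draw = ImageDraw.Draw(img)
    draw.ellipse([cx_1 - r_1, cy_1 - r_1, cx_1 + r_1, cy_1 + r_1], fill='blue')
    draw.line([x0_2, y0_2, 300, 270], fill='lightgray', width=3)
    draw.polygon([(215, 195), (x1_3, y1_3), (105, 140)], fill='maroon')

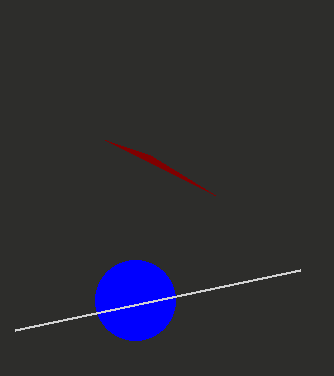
cx_1 = 135, cy_1 = 300, r_1 = 40, x0_2 = 15, y0_2 = 330, x1_3 = 150, y1_3 = 155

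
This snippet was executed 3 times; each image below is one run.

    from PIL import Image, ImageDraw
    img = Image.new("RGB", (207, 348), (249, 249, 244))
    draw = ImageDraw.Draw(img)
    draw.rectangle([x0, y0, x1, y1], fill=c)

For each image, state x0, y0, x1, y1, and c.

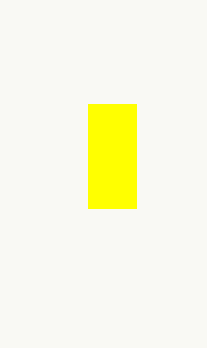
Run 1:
x0 = 88, y0 = 104, x1 = 136, y1 = 208, c = 'yellow'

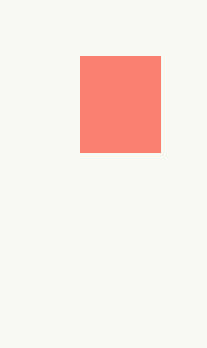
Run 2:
x0 = 80, y0 = 56, x1 = 160, y1 = 152, c = 'salmon'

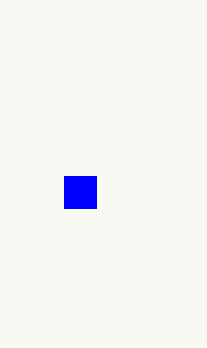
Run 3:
x0 = 64
y0 = 176
x1 = 96
y1 = 208
c = 'blue'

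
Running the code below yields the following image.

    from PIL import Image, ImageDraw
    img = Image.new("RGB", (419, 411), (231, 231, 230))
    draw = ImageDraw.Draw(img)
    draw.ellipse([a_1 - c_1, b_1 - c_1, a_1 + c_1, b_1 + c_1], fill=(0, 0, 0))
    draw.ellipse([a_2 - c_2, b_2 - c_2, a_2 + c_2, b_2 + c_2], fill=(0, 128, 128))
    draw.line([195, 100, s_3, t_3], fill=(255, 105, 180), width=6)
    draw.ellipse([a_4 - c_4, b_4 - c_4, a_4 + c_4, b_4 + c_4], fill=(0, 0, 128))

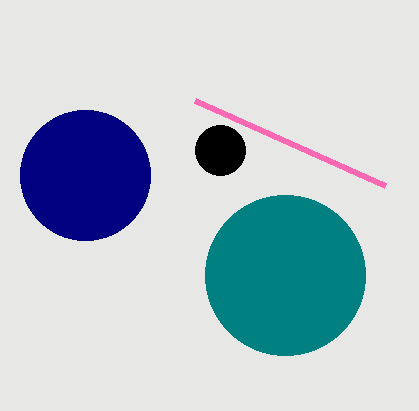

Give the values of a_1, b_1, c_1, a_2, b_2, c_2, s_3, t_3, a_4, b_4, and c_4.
a_1 = 220
b_1 = 150
c_1 = 25
a_2 = 285
b_2 = 275
c_2 = 80
s_3 = 385
t_3 = 185
a_4 = 85
b_4 = 175
c_4 = 65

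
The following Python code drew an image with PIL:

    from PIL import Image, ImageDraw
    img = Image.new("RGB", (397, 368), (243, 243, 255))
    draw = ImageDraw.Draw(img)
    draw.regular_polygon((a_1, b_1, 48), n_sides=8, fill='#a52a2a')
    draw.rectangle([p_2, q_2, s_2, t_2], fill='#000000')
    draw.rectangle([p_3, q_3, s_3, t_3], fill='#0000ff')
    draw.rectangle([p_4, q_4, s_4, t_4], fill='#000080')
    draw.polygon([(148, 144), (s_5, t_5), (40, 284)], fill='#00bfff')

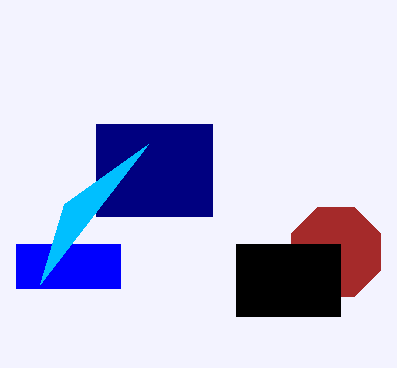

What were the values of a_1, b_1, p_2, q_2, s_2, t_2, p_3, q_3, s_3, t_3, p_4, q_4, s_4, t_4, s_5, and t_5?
a_1 = 336; b_1 = 252; p_2 = 236; q_2 = 244; s_2 = 340; t_2 = 316; p_3 = 16; q_3 = 244; s_3 = 120; t_3 = 288; p_4 = 96; q_4 = 124; s_4 = 212; t_4 = 216; s_5 = 64; t_5 = 204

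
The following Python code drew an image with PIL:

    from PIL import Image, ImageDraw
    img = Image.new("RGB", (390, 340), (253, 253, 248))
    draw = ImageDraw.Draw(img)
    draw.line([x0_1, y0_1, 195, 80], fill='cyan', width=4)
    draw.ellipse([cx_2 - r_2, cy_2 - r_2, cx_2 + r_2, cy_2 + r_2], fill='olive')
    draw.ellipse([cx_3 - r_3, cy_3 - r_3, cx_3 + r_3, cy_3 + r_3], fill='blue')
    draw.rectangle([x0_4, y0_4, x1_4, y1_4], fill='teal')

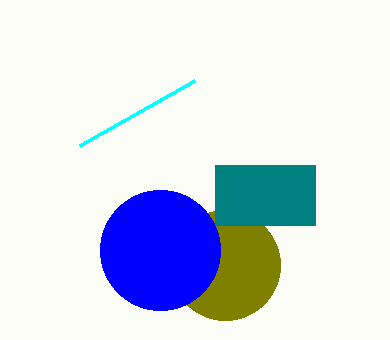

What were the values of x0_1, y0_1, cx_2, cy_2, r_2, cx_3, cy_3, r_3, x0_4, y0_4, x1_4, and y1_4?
x0_1 = 80, y0_1 = 145, cx_2 = 225, cy_2 = 265, r_2 = 55, cx_3 = 160, cy_3 = 250, r_3 = 60, x0_4 = 215, y0_4 = 165, x1_4 = 315, y1_4 = 225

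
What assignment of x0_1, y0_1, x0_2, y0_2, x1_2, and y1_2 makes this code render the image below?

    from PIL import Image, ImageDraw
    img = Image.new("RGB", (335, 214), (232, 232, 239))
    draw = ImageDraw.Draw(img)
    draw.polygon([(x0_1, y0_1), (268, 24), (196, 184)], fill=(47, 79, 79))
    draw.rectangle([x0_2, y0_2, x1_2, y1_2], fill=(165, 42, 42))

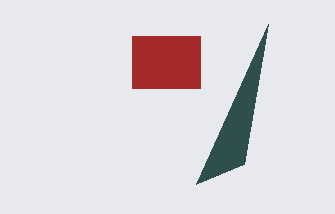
x0_1 = 244
y0_1 = 164
x0_2 = 132
y0_2 = 36
x1_2 = 200
y1_2 = 88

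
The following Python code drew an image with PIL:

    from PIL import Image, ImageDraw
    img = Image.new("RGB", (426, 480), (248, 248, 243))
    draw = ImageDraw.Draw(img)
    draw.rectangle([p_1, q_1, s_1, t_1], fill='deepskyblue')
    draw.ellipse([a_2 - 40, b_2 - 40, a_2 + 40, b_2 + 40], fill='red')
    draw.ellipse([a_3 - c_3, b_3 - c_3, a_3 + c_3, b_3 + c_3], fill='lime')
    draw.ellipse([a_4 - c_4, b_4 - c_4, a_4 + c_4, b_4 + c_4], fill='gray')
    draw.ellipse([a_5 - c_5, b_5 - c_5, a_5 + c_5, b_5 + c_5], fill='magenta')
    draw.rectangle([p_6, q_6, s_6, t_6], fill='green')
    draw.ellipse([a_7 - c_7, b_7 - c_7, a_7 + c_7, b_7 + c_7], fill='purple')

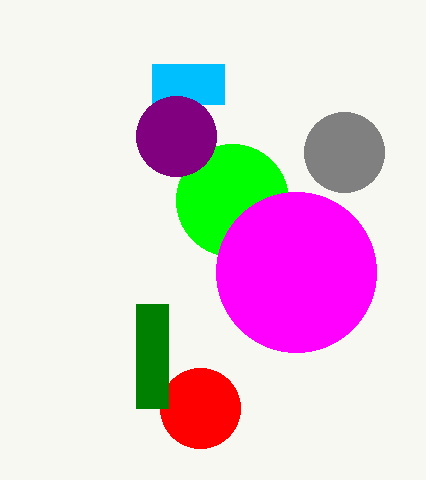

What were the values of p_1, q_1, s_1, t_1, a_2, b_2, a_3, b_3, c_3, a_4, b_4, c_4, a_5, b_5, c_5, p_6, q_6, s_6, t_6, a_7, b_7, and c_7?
p_1 = 152, q_1 = 64, s_1 = 224, t_1 = 104, a_2 = 200, b_2 = 408, a_3 = 232, b_3 = 200, c_3 = 56, a_4 = 344, b_4 = 152, c_4 = 40, a_5 = 296, b_5 = 272, c_5 = 80, p_6 = 136, q_6 = 304, s_6 = 168, t_6 = 408, a_7 = 176, b_7 = 136, c_7 = 40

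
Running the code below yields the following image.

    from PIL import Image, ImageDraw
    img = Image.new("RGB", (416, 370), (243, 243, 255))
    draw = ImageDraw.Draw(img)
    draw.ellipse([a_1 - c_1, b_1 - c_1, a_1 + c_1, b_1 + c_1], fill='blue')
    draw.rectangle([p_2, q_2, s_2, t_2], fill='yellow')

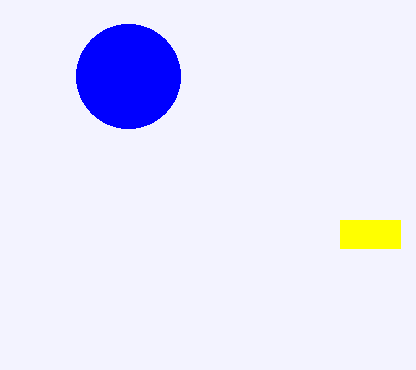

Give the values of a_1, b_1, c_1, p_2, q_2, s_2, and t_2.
a_1 = 128; b_1 = 76; c_1 = 52; p_2 = 340; q_2 = 220; s_2 = 400; t_2 = 248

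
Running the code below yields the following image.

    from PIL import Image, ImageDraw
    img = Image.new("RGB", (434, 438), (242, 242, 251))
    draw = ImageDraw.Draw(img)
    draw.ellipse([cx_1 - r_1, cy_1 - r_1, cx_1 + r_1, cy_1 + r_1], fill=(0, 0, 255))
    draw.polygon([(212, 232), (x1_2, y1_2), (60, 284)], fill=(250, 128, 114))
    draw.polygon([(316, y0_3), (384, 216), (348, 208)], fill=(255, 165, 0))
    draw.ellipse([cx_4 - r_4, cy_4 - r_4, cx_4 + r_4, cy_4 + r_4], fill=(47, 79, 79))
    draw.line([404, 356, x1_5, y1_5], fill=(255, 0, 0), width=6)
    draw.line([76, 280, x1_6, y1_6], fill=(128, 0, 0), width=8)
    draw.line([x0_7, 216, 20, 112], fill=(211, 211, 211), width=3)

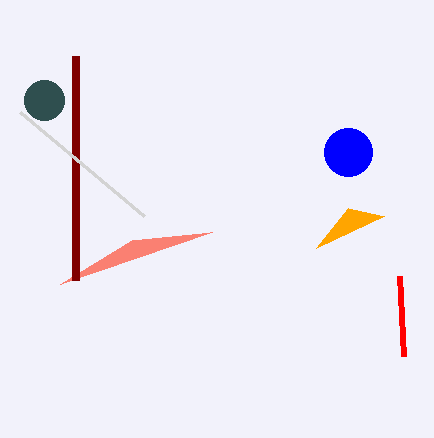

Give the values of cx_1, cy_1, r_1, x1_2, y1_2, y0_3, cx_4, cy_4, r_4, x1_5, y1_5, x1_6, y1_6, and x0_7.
cx_1 = 348
cy_1 = 152
r_1 = 24
x1_2 = 132
y1_2 = 240
y0_3 = 248
cx_4 = 44
cy_4 = 100
r_4 = 20
x1_5 = 400
y1_5 = 276
x1_6 = 76
y1_6 = 56
x0_7 = 144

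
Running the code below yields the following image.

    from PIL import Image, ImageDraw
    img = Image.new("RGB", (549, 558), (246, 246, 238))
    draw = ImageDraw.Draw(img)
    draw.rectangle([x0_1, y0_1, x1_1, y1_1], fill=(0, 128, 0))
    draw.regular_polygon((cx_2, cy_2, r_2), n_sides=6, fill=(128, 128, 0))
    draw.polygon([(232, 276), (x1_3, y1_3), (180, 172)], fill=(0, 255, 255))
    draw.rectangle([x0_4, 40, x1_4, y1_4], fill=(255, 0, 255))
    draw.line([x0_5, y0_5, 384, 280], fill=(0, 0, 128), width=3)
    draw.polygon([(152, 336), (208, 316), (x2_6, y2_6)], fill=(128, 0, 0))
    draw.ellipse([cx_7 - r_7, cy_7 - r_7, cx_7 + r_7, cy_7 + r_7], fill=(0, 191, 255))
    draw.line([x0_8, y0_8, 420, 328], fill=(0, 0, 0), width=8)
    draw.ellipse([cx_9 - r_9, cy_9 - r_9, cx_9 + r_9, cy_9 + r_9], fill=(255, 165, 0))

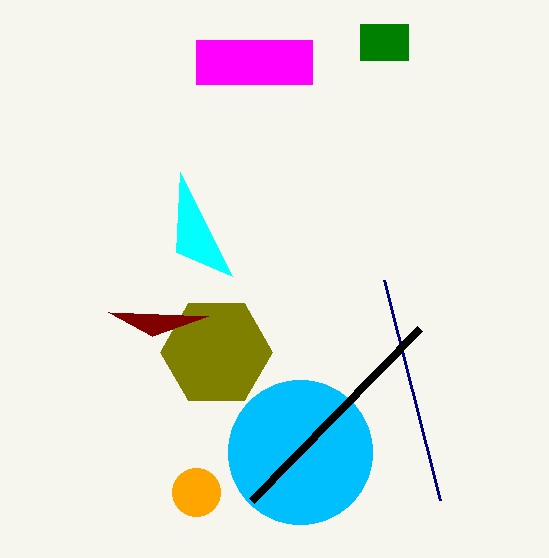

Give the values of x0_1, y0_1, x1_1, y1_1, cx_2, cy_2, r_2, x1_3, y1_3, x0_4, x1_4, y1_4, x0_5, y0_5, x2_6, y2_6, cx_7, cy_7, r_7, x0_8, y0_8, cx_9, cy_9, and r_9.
x0_1 = 360, y0_1 = 24, x1_1 = 408, y1_1 = 60, cx_2 = 216, cy_2 = 352, r_2 = 56, x1_3 = 176, y1_3 = 252, x0_4 = 196, x1_4 = 312, y1_4 = 84, x0_5 = 440, y0_5 = 500, x2_6 = 108, y2_6 = 312, cx_7 = 300, cy_7 = 452, r_7 = 72, x0_8 = 252, y0_8 = 500, cx_9 = 196, cy_9 = 492, r_9 = 24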